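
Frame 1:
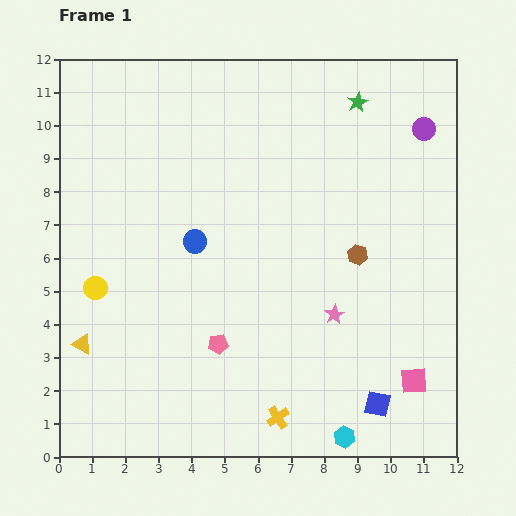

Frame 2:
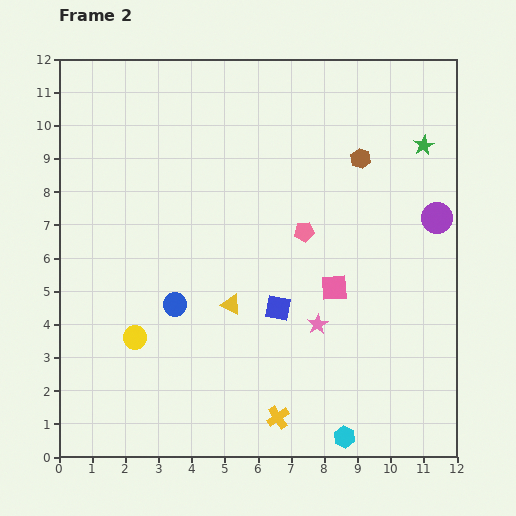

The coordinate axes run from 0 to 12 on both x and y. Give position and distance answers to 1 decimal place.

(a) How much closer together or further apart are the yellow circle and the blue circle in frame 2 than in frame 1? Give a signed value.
-1.7

Distance in frame 1: 3.3. Distance in frame 2: 1.6.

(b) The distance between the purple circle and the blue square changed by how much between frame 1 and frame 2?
-2.9

Distance in frame 1: 8.4. Distance in frame 2: 5.5.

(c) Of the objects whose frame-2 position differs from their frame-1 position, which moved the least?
the pink star

(moved 0.6)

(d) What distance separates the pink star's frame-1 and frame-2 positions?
0.6

The pink star moved from (8.3, 4.3) to (7.8, 4.0), a distance of √(0.5² + 0.3²) ≈ 0.6.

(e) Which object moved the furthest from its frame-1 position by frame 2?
the yellow triangle

(moved 4.7; next 4.3)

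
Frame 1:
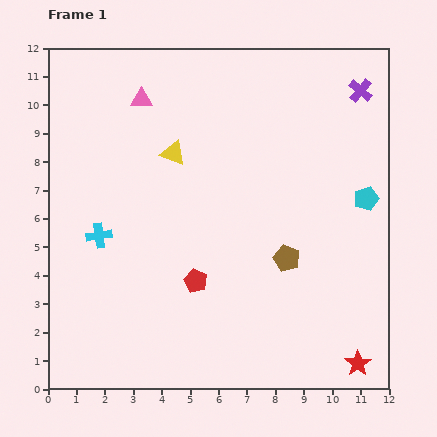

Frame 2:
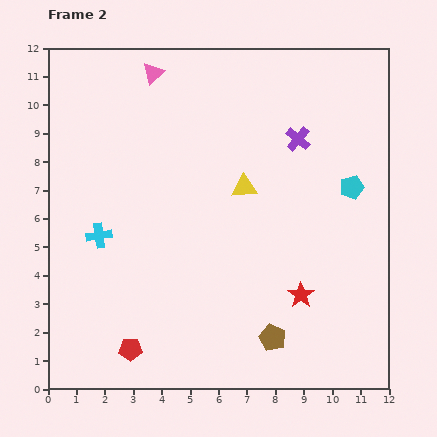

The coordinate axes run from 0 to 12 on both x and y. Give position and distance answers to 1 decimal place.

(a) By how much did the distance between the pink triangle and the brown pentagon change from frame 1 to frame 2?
+2.6

Distance in frame 1: 7.6. Distance in frame 2: 10.2.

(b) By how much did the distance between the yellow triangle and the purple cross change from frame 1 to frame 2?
-4.5

Distance in frame 1: 7.0. Distance in frame 2: 2.5.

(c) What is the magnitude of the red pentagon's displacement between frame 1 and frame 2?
3.3

The red pentagon moved from (5.2, 3.8) to (2.9, 1.4), a distance of √(2.3² + 2.4²) ≈ 3.3.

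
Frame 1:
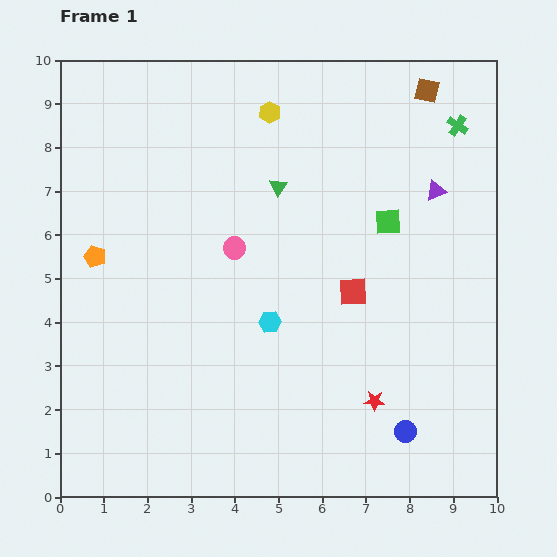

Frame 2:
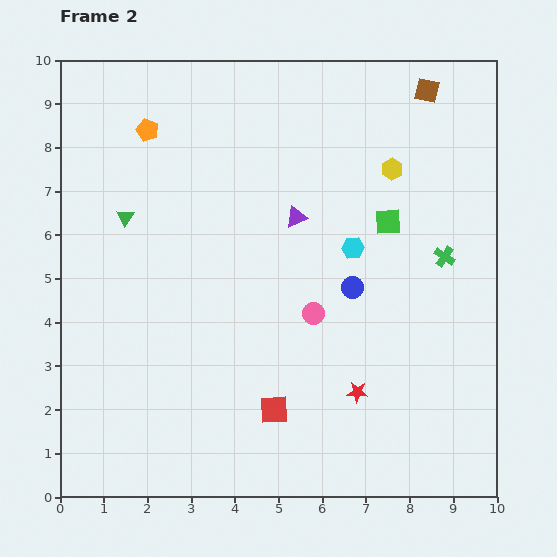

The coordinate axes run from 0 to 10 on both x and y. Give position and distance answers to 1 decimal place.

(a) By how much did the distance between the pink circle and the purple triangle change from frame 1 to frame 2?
-2.6

Distance in frame 1: 4.8. Distance in frame 2: 2.2.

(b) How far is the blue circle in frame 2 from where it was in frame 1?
3.5

The blue circle moved from (7.9, 1.5) to (6.7, 4.8), a distance of √(1.2² + 3.3²) ≈ 3.5.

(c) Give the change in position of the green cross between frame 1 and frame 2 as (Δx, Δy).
(-0.3, -3.0)

The green cross was at (9.1, 8.5) in frame 1 and (8.8, 5.5) in frame 2.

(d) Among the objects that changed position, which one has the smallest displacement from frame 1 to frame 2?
the red star

(moved 0.4)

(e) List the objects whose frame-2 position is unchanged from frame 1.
the green square, the brown square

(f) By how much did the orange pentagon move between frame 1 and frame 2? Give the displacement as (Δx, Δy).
(1.2, 2.9)

The orange pentagon was at (0.8, 5.5) in frame 1 and (2.0, 8.4) in frame 2.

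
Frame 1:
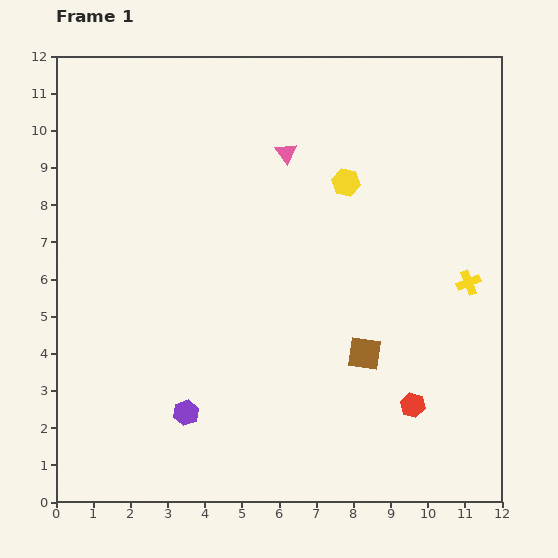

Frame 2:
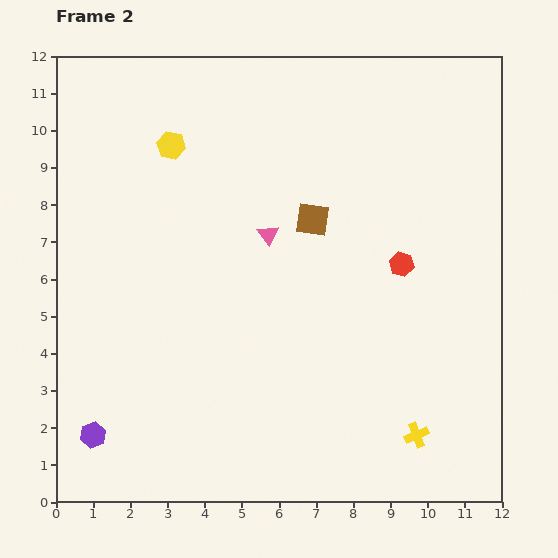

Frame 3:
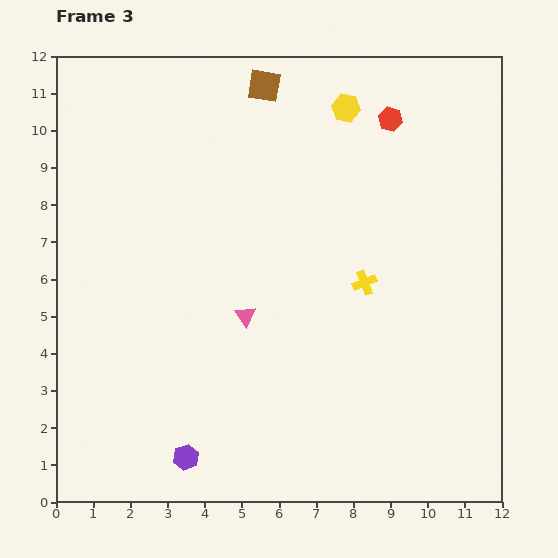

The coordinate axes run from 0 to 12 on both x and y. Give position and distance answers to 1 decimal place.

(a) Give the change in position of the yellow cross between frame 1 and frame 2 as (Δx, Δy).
(-1.4, -4.1)

The yellow cross was at (11.1, 5.9) in frame 1 and (9.7, 1.8) in frame 2.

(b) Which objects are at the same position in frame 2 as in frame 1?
none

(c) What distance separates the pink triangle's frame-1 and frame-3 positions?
4.5

The pink triangle moved from (6.2, 9.4) to (5.1, 5.0), a distance of √(1.1² + 4.4²) ≈ 4.5.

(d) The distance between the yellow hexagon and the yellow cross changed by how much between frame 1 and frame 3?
+0.4

Distance in frame 1: 4.3. Distance in frame 3: 4.7.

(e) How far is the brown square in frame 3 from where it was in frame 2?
3.8

The brown square moved from (6.9, 7.6) to (5.6, 11.2), a distance of √(1.3² + 3.6²) ≈ 3.8.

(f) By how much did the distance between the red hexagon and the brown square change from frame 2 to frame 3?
+0.8

Distance in frame 2: 2.7. Distance in frame 3: 3.5.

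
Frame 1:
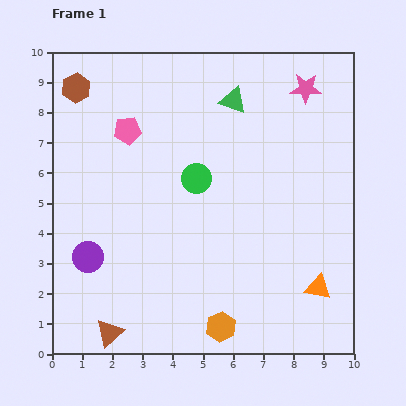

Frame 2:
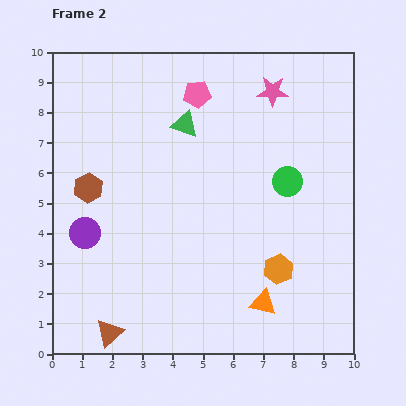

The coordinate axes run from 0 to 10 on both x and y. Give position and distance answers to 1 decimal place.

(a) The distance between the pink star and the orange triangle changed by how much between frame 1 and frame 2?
+0.4

Distance in frame 1: 6.6. Distance in frame 2: 7.0.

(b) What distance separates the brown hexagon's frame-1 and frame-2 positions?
3.3

The brown hexagon moved from (0.8, 8.8) to (1.2, 5.5), a distance of √(0.4² + 3.3²) ≈ 3.3.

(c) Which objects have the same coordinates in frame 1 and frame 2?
the brown triangle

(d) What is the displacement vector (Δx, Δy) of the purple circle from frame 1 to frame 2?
(-0.1, 0.8)

The purple circle was at (1.2, 3.2) in frame 1 and (1.1, 4.0) in frame 2.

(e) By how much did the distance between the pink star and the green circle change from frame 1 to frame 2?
-1.7

Distance in frame 1: 4.7. Distance in frame 2: 3.0.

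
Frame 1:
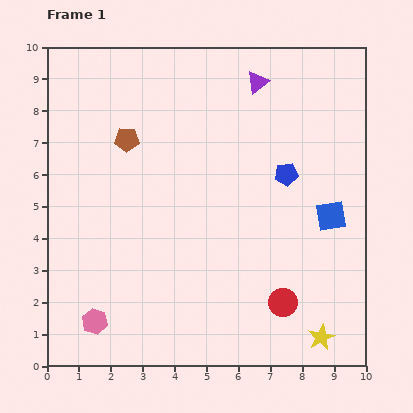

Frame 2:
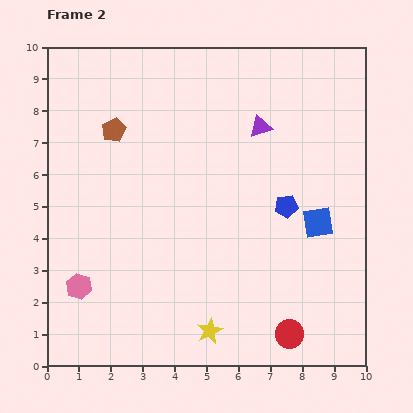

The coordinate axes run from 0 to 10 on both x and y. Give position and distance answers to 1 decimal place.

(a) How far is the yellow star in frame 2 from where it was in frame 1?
3.5

The yellow star moved from (8.6, 0.9) to (5.1, 1.1), a distance of √(3.5² + 0.2²) ≈ 3.5.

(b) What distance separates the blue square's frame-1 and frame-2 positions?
0.4

The blue square moved from (8.9, 4.7) to (8.5, 4.5), a distance of √(0.4² + 0.2²) ≈ 0.4.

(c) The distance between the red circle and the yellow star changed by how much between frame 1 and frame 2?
+0.9

Distance in frame 1: 1.6. Distance in frame 2: 2.5.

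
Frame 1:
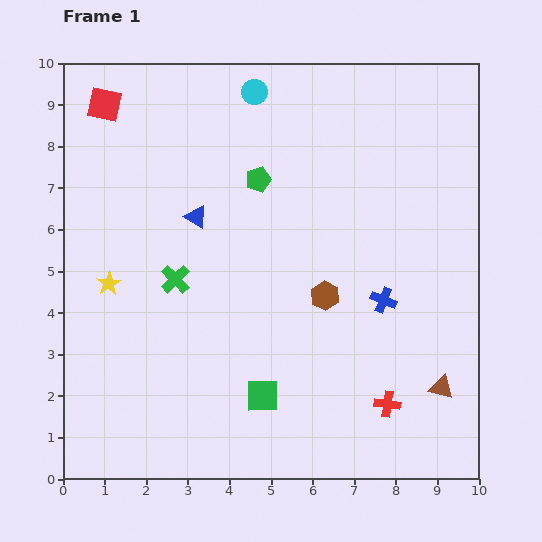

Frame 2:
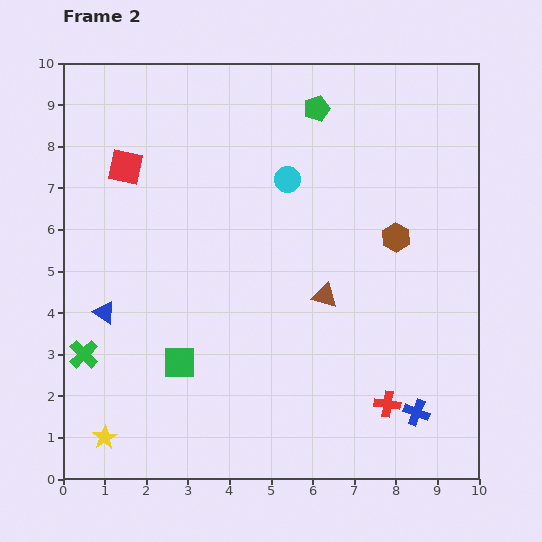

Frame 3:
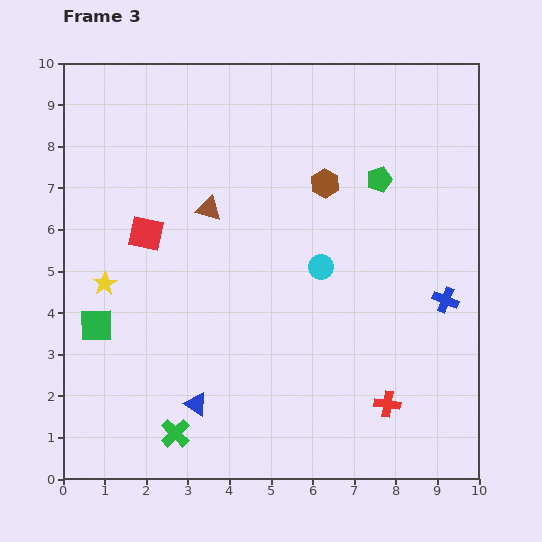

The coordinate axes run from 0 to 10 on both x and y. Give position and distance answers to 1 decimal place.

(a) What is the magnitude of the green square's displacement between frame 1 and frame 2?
2.2

The green square moved from (4.8, 2.0) to (2.8, 2.8), a distance of √(2.0² + 0.8²) ≈ 2.2.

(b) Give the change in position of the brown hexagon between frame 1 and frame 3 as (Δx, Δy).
(0.0, 2.7)

The brown hexagon was at (6.3, 4.4) in frame 1 and (6.3, 7.1) in frame 3.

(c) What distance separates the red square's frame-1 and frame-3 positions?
3.3

The red square moved from (1.0, 9.0) to (2.0, 5.9), a distance of √(1.0² + 3.1²) ≈ 3.3.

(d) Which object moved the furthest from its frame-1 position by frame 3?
the brown triangle

(moved 7.1; next 4.5)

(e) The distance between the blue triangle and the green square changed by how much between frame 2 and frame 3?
+0.9

Distance in frame 2: 2.2. Distance in frame 3: 3.1.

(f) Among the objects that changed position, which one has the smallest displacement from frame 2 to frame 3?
the red square

(moved 1.7)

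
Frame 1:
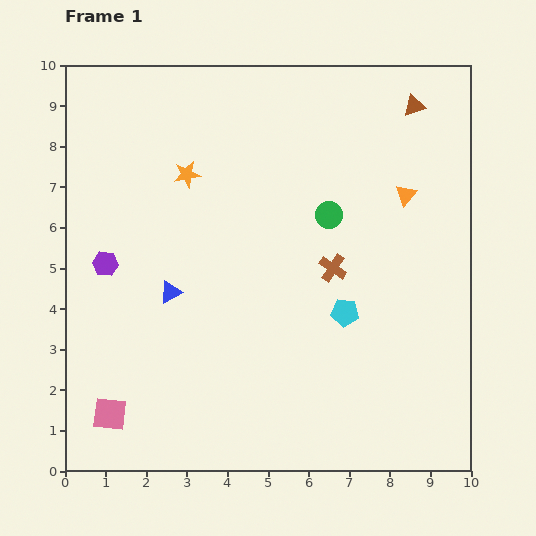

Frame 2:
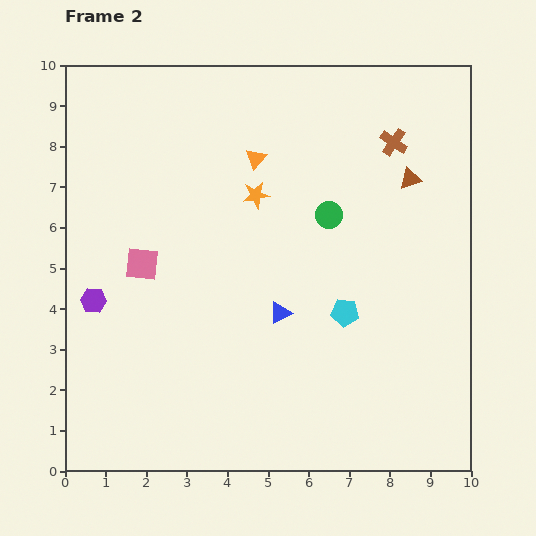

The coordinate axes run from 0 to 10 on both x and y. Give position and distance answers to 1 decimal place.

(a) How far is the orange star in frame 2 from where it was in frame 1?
1.8

The orange star moved from (3.0, 7.3) to (4.7, 6.8), a distance of √(1.7² + 0.5²) ≈ 1.8.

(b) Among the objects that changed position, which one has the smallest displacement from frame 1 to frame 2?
the purple hexagon

(moved 0.9)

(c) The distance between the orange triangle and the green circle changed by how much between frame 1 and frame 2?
+0.3

Distance in frame 1: 2.0. Distance in frame 2: 2.3.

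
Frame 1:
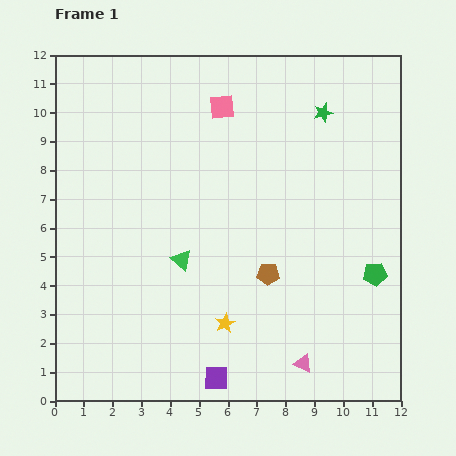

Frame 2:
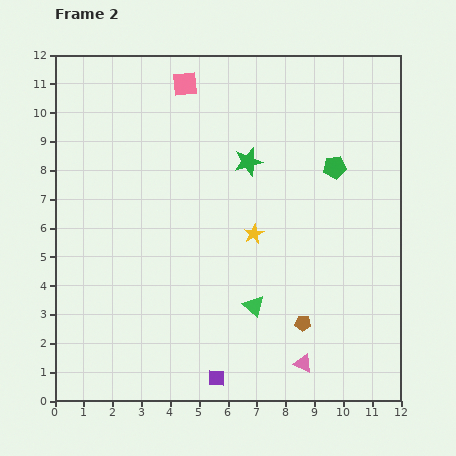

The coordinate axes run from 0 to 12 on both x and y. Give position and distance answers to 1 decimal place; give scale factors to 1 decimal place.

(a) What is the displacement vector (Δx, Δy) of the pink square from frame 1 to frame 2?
(-1.3, 0.8)

The pink square was at (5.8, 10.2) in frame 1 and (4.5, 11.0) in frame 2.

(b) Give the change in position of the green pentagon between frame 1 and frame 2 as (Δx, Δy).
(-1.4, 3.7)

The green pentagon was at (11.1, 4.4) in frame 1 and (9.7, 8.1) in frame 2.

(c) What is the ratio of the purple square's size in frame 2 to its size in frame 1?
0.7×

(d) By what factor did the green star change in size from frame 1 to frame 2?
1.5×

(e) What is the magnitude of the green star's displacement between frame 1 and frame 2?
3.1

The green star moved from (9.3, 10.0) to (6.7, 8.3), a distance of √(2.6² + 1.7²) ≈ 3.1.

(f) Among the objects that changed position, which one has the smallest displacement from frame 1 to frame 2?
the pink square

(moved 1.5)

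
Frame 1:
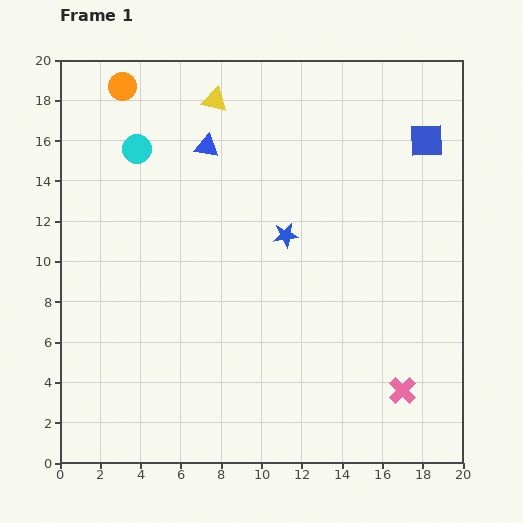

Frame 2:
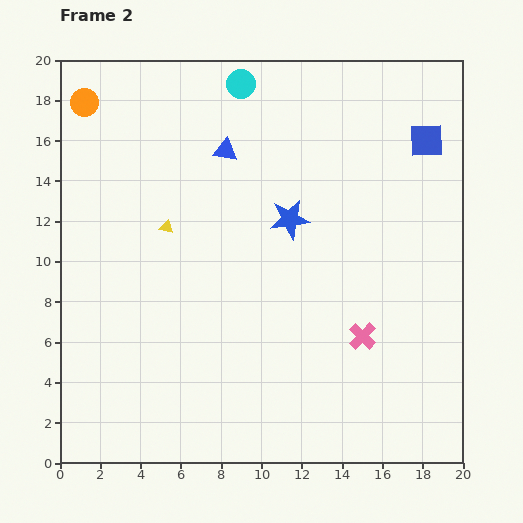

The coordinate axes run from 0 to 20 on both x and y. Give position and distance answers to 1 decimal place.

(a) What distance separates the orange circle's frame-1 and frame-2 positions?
2.1

The orange circle moved from (3.1, 18.7) to (1.2, 17.9), a distance of √(1.9² + 0.8²) ≈ 2.1.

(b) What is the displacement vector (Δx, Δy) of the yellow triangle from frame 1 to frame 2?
(-2.4, -6.3)

The yellow triangle was at (7.7, 18.0) in frame 1 and (5.3, 11.7) in frame 2.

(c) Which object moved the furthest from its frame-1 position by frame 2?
the yellow triangle

(moved 6.7; next 6.1)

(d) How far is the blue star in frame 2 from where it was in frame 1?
0.8

The blue star moved from (11.2, 11.3) to (11.4, 12.1), a distance of √(0.2² + 0.8²) ≈ 0.8.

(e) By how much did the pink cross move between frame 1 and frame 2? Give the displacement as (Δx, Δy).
(-2.0, 2.7)

The pink cross was at (17.0, 3.6) in frame 1 and (15.0, 6.3) in frame 2.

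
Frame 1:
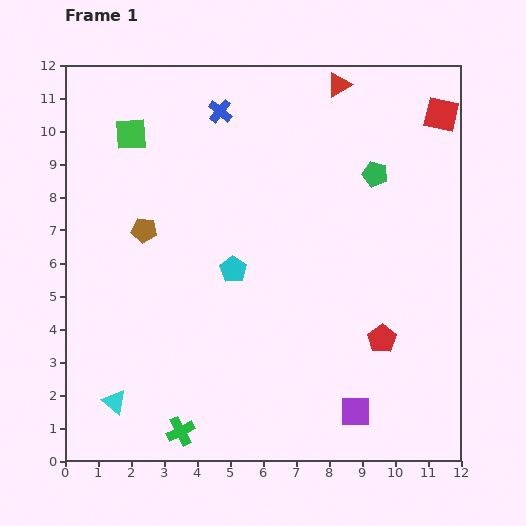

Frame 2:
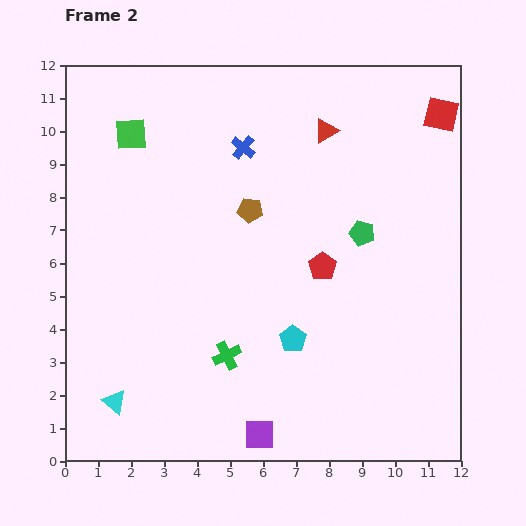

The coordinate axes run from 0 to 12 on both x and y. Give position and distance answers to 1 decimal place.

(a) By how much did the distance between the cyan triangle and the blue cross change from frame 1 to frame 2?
-0.8

Distance in frame 1: 9.4. Distance in frame 2: 8.6.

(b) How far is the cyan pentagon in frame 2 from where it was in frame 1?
2.8

The cyan pentagon moved from (5.1, 5.8) to (6.9, 3.7), a distance of √(1.8² + 2.1²) ≈ 2.8.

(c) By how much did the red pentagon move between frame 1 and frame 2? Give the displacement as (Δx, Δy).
(-1.8, 2.2)

The red pentagon was at (9.6, 3.7) in frame 1 and (7.8, 5.9) in frame 2.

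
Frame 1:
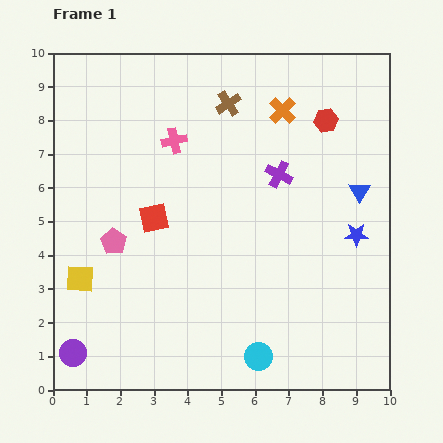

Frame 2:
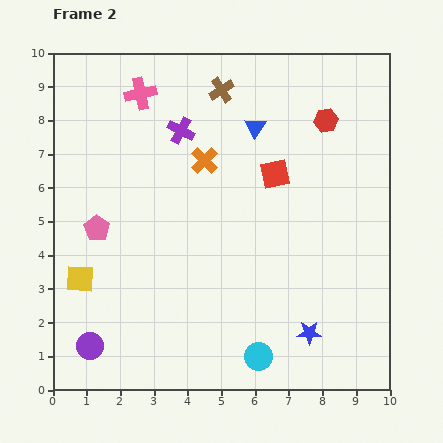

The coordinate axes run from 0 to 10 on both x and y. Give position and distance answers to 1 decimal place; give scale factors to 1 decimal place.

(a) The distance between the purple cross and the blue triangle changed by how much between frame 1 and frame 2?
-0.3

Distance in frame 1: 2.5. Distance in frame 2: 2.2.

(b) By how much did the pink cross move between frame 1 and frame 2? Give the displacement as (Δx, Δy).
(-1.0, 1.4)

The pink cross was at (3.6, 7.4) in frame 1 and (2.6, 8.8) in frame 2.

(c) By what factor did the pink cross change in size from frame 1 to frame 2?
1.3×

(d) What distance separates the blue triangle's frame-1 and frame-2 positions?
3.6

The blue triangle moved from (9.1, 5.9) to (6.0, 7.8), a distance of √(3.1² + 1.9²) ≈ 3.6.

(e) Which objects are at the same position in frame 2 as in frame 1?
the cyan circle, the red hexagon, the yellow square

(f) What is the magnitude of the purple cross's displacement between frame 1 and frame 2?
3.2

The purple cross moved from (6.7, 6.4) to (3.8, 7.7), a distance of √(2.9² + 1.3²) ≈ 3.2.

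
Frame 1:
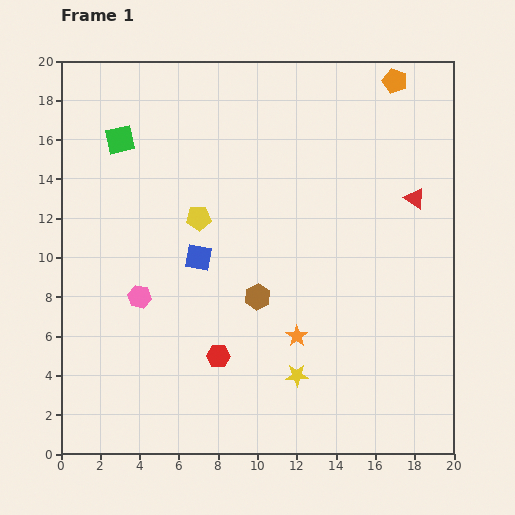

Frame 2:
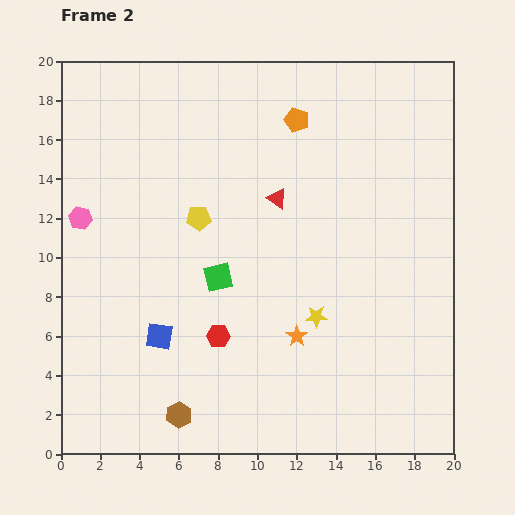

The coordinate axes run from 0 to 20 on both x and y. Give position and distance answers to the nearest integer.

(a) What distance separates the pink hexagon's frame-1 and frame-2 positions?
5

The pink hexagon moved from (4, 8) to (1, 12), a distance of √(3² + 4²) ≈ 5.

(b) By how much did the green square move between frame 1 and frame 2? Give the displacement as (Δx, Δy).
(5, -7)

The green square was at (3, 16) in frame 1 and (8, 9) in frame 2.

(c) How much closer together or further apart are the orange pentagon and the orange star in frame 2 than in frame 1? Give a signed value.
-3

Distance in frame 1: 14. Distance in frame 2: 11.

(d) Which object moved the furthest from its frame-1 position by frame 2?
the green square

(moved 9; next 7)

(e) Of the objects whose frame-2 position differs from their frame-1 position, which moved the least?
the red hexagon

(moved 1)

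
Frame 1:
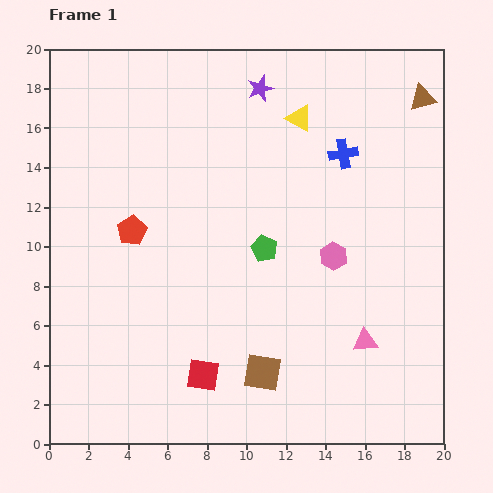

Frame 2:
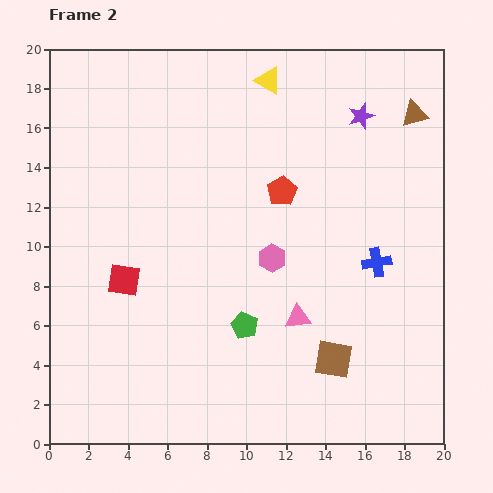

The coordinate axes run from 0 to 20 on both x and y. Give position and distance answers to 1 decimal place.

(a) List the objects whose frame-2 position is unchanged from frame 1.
none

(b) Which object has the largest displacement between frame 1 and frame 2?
the red pentagon

(moved 7.9; next 6.2)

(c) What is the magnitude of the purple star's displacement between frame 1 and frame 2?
5.3

The purple star moved from (10.7, 18.0) to (15.8, 16.6), a distance of √(5.1² + 1.4²) ≈ 5.3.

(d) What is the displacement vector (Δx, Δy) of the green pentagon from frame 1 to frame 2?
(-1.0, -3.9)

The green pentagon was at (10.9, 9.9) in frame 1 and (9.9, 6.0) in frame 2.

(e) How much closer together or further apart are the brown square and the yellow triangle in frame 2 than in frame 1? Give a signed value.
+1.5

Distance in frame 1: 13.0. Distance in frame 2: 14.5.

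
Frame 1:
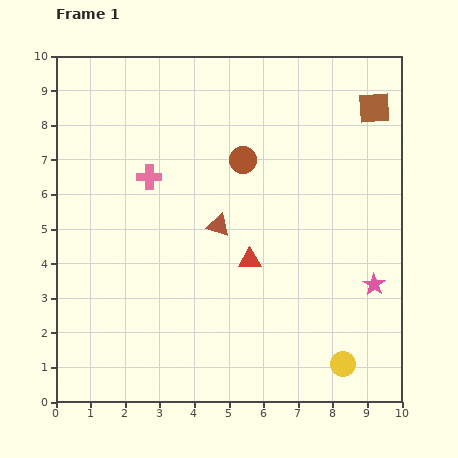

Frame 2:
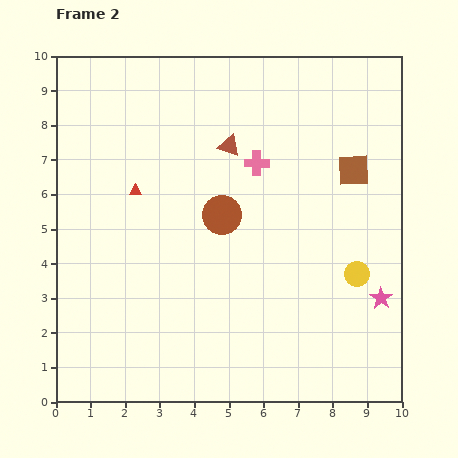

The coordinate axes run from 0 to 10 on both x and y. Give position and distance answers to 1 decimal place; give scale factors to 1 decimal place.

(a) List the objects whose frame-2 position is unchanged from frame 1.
none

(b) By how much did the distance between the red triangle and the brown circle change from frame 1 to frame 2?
-0.3

Distance in frame 1: 2.9. Distance in frame 2: 2.6.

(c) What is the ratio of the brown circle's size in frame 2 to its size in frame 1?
1.4×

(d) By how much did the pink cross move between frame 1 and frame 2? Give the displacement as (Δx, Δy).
(3.1, 0.4)

The pink cross was at (2.7, 6.5) in frame 1 and (5.8, 6.9) in frame 2.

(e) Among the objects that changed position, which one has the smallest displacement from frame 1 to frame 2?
the pink star

(moved 0.4)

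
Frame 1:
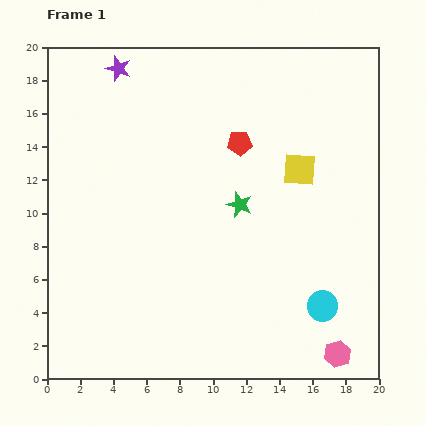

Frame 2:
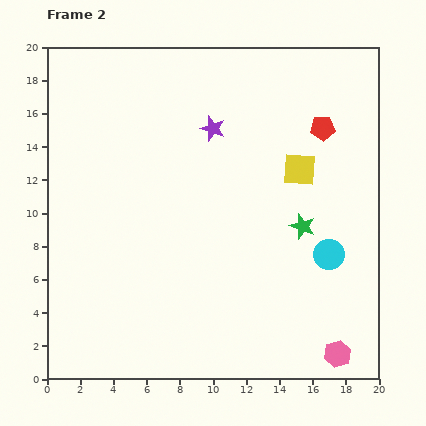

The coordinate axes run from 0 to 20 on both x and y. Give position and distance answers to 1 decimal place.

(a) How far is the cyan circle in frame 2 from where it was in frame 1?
3.1

The cyan circle moved from (16.6, 4.4) to (17.0, 7.5), a distance of √(0.4² + 3.1²) ≈ 3.1.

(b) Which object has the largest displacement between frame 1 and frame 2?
the purple star

(moved 6.7; next 5.1)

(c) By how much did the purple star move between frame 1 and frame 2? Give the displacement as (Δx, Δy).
(5.7, -3.6)

The purple star was at (4.3, 18.7) in frame 1 and (10.0, 15.1) in frame 2.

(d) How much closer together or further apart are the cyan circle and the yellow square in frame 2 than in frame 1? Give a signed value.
-2.9

Distance in frame 1: 8.3. Distance in frame 2: 5.4.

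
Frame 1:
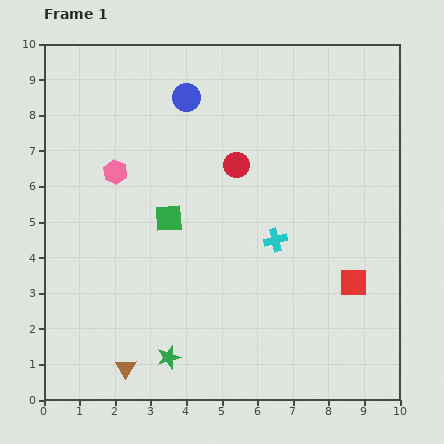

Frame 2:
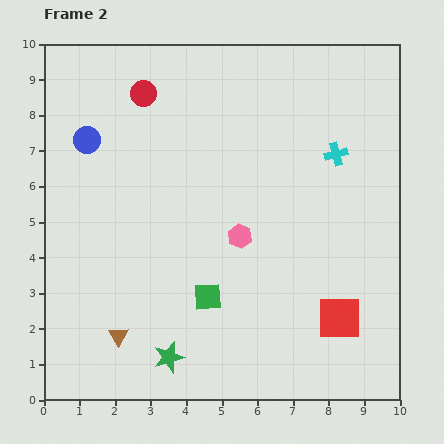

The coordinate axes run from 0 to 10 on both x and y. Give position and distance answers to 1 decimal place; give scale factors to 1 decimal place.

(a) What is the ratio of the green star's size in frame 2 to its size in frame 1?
1.3×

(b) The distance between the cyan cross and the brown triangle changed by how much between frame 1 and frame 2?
+2.5

Distance in frame 1: 5.5. Distance in frame 2: 8.0.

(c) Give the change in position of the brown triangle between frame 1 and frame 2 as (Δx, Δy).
(-0.2, 0.9)

The brown triangle was at (2.3, 0.9) in frame 1 and (2.1, 1.8) in frame 2.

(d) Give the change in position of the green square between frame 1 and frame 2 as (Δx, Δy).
(1.1, -2.2)

The green square was at (3.5, 5.1) in frame 1 and (4.6, 2.9) in frame 2.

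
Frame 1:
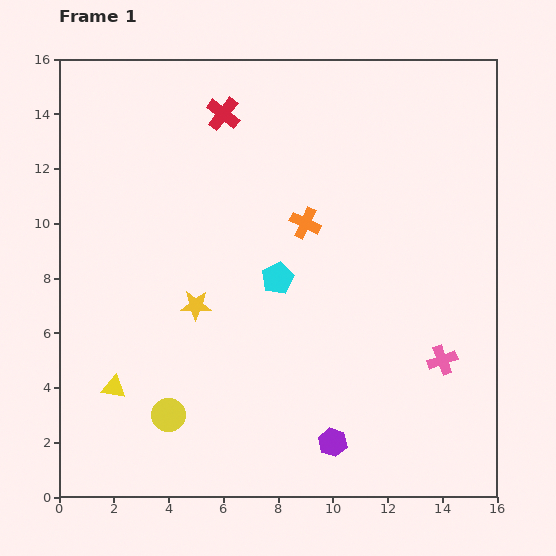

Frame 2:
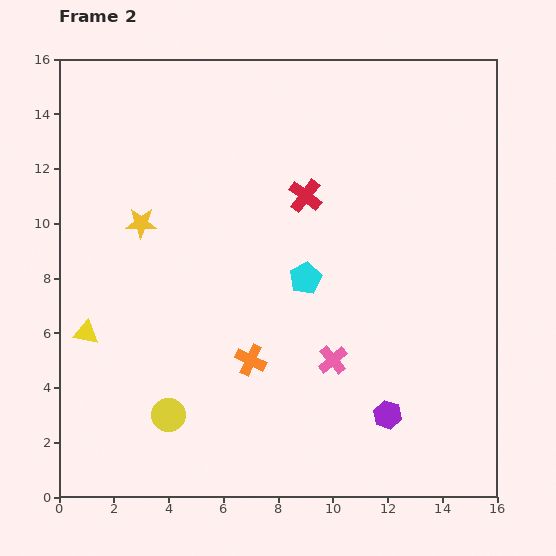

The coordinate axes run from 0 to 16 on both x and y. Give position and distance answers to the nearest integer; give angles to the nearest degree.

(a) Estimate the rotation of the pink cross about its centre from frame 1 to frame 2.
20° counter-clockwise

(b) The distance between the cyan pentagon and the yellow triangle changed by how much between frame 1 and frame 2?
+1

Distance in frame 1: 7. Distance in frame 2: 8.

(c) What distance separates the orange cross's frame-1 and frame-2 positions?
5

The orange cross moved from (9, 10) to (7, 5), a distance of √(2² + 5²) ≈ 5.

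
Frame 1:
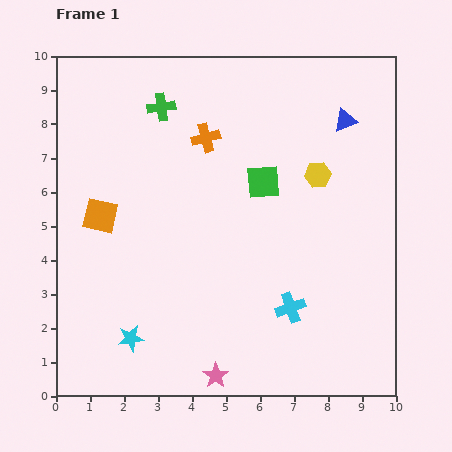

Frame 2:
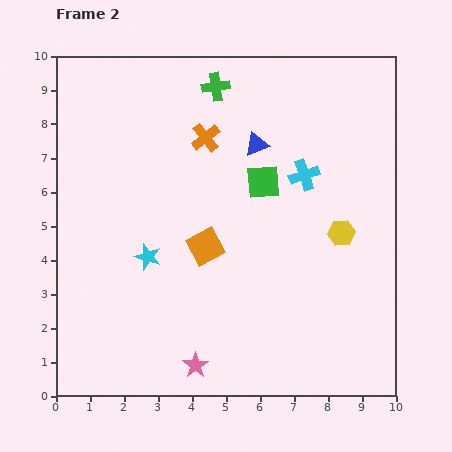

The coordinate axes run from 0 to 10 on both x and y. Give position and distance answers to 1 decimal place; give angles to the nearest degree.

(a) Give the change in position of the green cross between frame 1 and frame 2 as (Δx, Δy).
(1.6, 0.6)

The green cross was at (3.1, 8.5) in frame 1 and (4.7, 9.1) in frame 2.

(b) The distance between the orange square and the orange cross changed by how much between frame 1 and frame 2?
-0.7

Distance in frame 1: 3.9. Distance in frame 2: 3.2.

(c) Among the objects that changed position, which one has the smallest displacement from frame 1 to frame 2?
the pink star

(moved 0.7)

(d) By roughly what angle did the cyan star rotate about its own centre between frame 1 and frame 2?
27° clockwise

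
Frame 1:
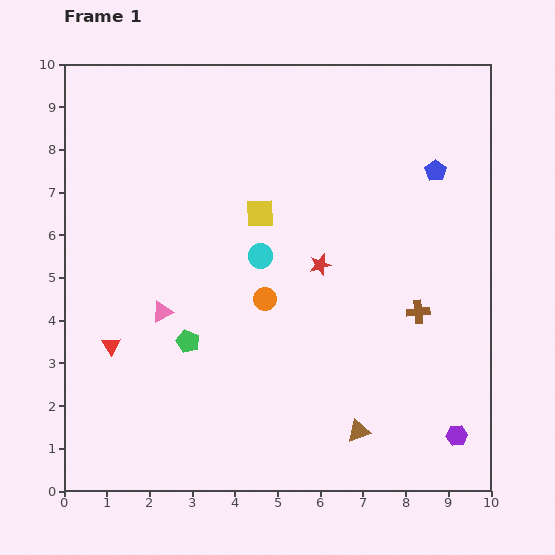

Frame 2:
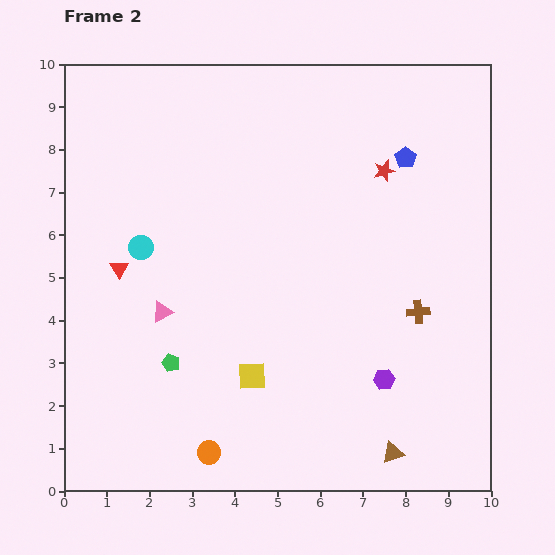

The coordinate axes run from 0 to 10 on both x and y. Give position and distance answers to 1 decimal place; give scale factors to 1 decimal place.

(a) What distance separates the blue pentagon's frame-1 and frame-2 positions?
0.8

The blue pentagon moved from (8.7, 7.5) to (8.0, 7.8), a distance of √(0.7² + 0.3²) ≈ 0.8.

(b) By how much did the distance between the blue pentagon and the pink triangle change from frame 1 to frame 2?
-0.5

Distance in frame 1: 7.2. Distance in frame 2: 6.7.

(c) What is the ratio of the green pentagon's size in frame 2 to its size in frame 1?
0.8×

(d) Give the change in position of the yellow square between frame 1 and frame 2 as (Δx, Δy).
(-0.2, -3.8)

The yellow square was at (4.6, 6.5) in frame 1 and (4.4, 2.7) in frame 2.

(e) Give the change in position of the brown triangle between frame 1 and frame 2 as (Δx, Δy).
(0.8, -0.5)

The brown triangle was at (6.9, 1.4) in frame 1 and (7.7, 0.9) in frame 2.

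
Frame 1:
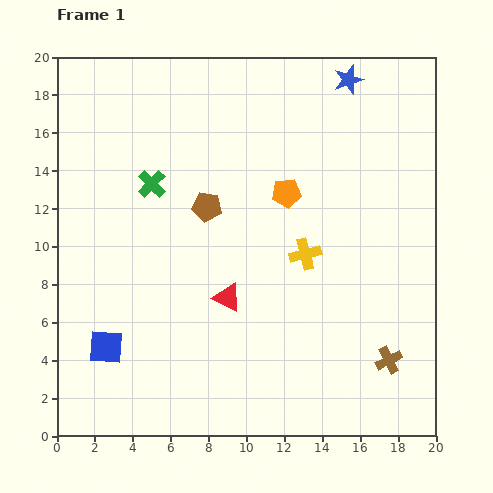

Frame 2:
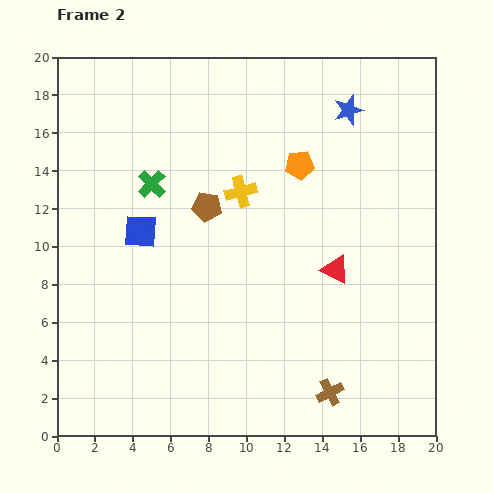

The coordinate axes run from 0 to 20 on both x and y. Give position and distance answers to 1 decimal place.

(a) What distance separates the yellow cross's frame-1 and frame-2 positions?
4.7

The yellow cross moved from (13.1, 9.6) to (9.7, 12.9), a distance of √(3.4² + 3.3²) ≈ 4.7.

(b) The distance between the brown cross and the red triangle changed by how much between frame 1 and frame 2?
-2.6

Distance in frame 1: 9.1. Distance in frame 2: 6.5.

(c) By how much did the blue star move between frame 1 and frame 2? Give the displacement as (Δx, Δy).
(0.0, -1.6)

The blue star was at (15.4, 18.8) in frame 1 and (15.4, 17.2) in frame 2.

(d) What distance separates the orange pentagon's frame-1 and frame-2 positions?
1.7

The orange pentagon moved from (12.1, 12.8) to (12.8, 14.3), a distance of √(0.7² + 1.5²) ≈ 1.7.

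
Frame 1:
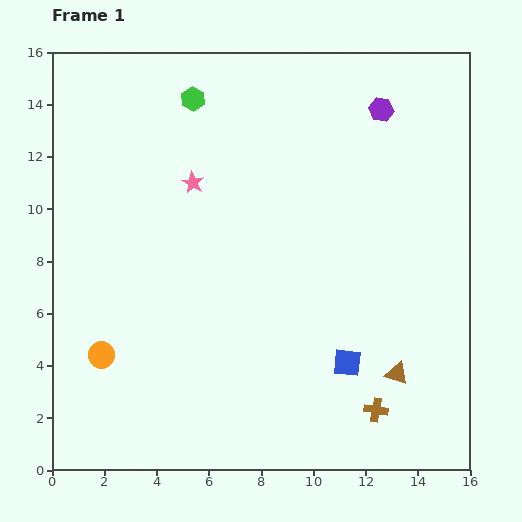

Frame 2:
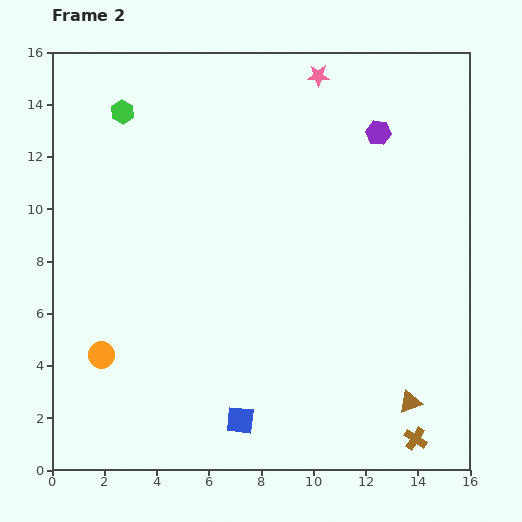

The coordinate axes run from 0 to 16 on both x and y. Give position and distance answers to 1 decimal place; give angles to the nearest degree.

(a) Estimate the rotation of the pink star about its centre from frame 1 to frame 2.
30° counter-clockwise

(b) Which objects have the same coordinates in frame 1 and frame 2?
the orange circle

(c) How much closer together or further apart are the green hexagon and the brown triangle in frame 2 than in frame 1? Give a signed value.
+2.5

Distance in frame 1: 13.1. Distance in frame 2: 15.6.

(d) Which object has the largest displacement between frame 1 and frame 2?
the pink star

(moved 6.3; next 4.7)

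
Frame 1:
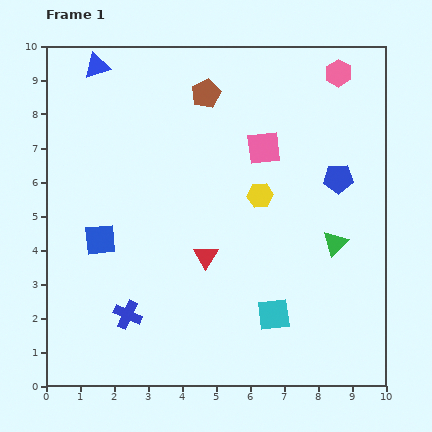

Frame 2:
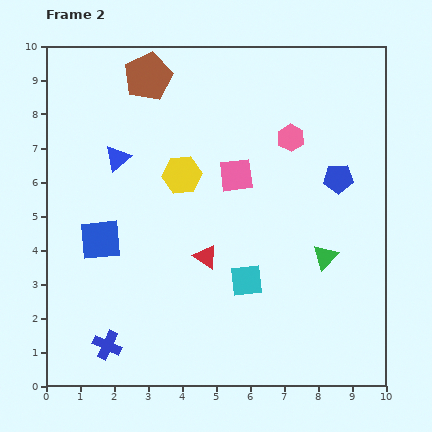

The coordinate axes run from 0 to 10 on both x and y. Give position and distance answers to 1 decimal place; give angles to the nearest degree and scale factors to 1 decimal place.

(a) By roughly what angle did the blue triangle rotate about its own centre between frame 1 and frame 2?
24° counter-clockwise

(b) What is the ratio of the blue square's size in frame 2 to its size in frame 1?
1.3×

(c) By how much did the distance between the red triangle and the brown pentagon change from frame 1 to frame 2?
+0.8

Distance in frame 1: 4.8. Distance in frame 2: 5.6.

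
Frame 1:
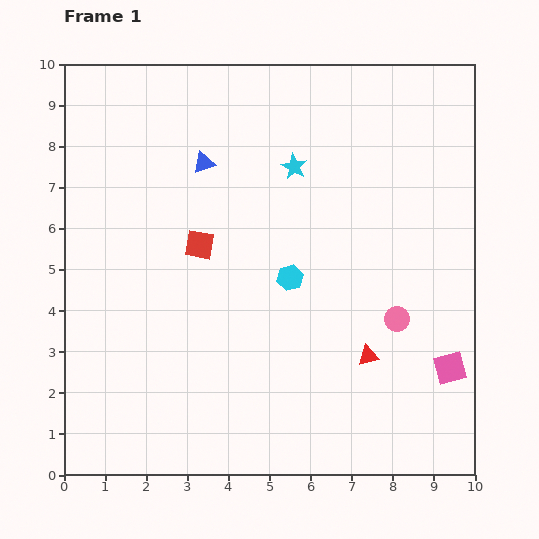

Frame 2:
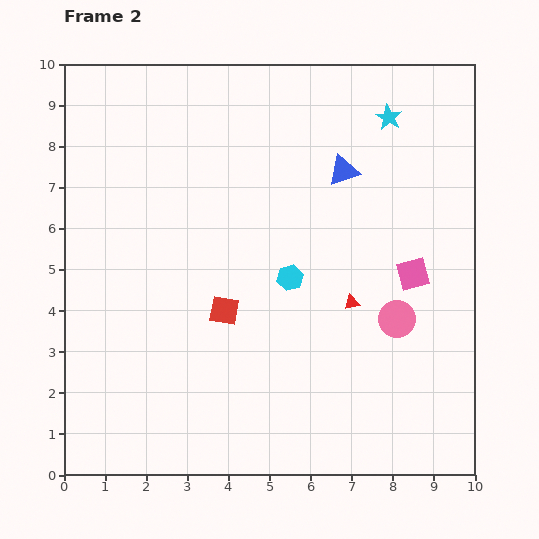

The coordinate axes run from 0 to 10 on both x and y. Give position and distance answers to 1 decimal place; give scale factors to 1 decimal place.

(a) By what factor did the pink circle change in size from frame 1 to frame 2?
1.4×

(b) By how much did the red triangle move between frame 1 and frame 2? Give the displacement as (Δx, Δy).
(-0.4, 1.3)

The red triangle was at (7.4, 2.9) in frame 1 and (7.0, 4.2) in frame 2.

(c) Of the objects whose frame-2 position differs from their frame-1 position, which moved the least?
the red triangle

(moved 1.4)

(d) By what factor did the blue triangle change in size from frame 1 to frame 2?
1.4×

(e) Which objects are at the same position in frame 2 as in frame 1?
the cyan hexagon, the pink circle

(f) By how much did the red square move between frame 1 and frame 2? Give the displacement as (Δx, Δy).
(0.6, -1.6)

The red square was at (3.3, 5.6) in frame 1 and (3.9, 4.0) in frame 2.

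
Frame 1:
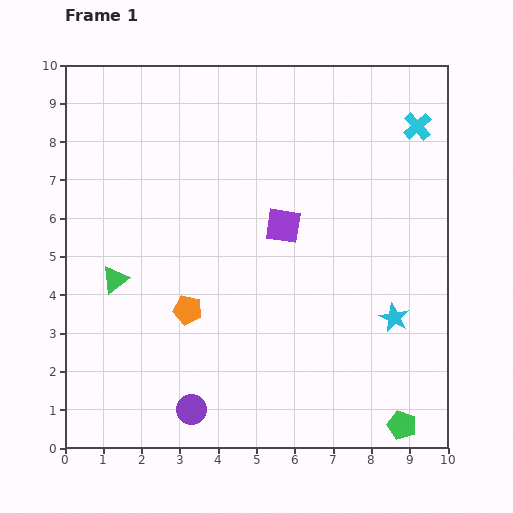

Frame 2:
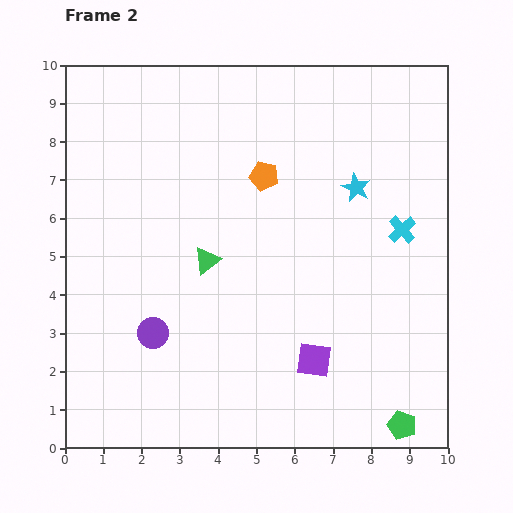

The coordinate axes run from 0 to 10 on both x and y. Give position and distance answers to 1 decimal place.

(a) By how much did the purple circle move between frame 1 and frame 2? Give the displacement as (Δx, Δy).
(-1.0, 2.0)

The purple circle was at (3.3, 1.0) in frame 1 and (2.3, 3.0) in frame 2.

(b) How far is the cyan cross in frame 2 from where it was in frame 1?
2.7

The cyan cross moved from (9.2, 8.4) to (8.8, 5.7), a distance of √(0.4² + 2.7²) ≈ 2.7.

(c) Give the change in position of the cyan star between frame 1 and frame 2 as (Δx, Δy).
(-1.0, 3.4)

The cyan star was at (8.6, 3.4) in frame 1 and (7.6, 6.8) in frame 2.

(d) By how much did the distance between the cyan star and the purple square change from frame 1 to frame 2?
+0.8

Distance in frame 1: 3.8. Distance in frame 2: 4.6.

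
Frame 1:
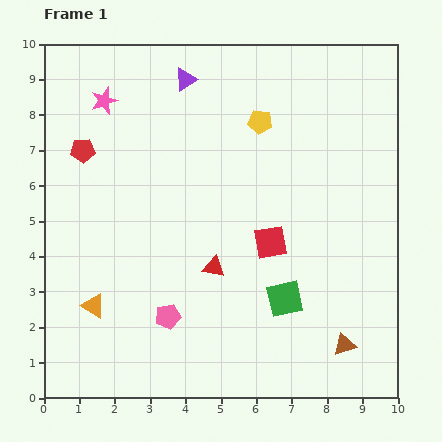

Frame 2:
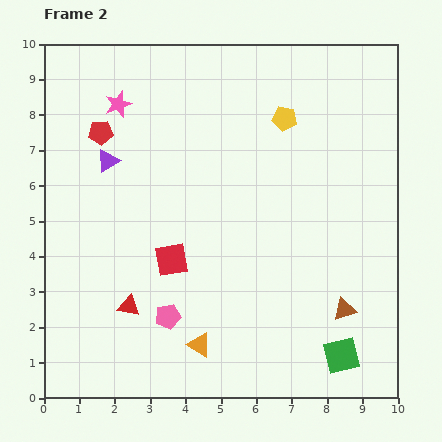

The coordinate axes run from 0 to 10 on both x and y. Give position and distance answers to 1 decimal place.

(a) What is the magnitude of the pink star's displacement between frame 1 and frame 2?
0.4

The pink star moved from (1.7, 8.4) to (2.1, 8.3), a distance of √(0.4² + 0.1²) ≈ 0.4.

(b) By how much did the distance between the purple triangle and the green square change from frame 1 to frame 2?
+1.8

Distance in frame 1: 6.8. Distance in frame 2: 8.6.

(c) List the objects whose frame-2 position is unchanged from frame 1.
the pink pentagon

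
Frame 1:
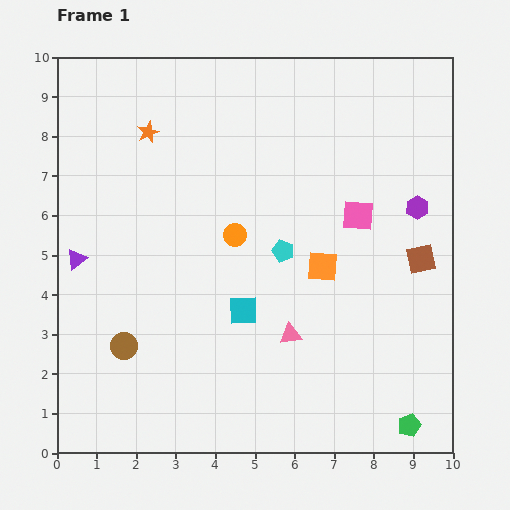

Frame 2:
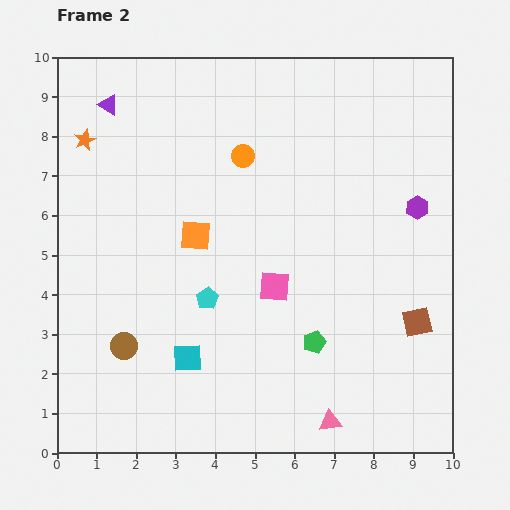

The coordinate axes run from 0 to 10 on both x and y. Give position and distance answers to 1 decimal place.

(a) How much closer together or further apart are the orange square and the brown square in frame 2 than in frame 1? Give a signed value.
+3.5

Distance in frame 1: 2.5. Distance in frame 2: 6.0.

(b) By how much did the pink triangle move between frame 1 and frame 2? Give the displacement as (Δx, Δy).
(1.0, -2.2)

The pink triangle was at (5.9, 3.0) in frame 1 and (6.9, 0.8) in frame 2.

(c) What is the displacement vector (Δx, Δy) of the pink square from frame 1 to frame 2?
(-2.1, -1.8)

The pink square was at (7.6, 6.0) in frame 1 and (5.5, 4.2) in frame 2.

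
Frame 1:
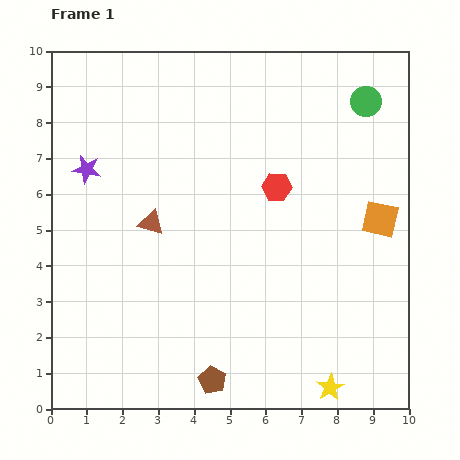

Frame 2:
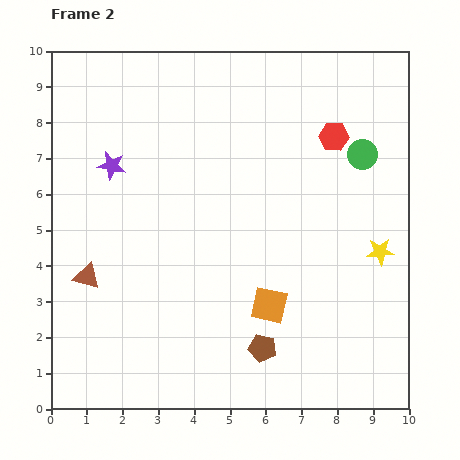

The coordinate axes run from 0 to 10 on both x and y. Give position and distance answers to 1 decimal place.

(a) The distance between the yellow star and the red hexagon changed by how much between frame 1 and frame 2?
-2.3

Distance in frame 1: 5.8. Distance in frame 2: 3.5.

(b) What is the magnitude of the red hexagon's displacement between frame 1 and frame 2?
2.1

The red hexagon moved from (6.3, 6.2) to (7.9, 7.6), a distance of √(1.6² + 1.4²) ≈ 2.1.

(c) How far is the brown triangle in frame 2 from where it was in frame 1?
2.3

The brown triangle moved from (2.8, 5.2) to (1.0, 3.7), a distance of √(1.8² + 1.5²) ≈ 2.3.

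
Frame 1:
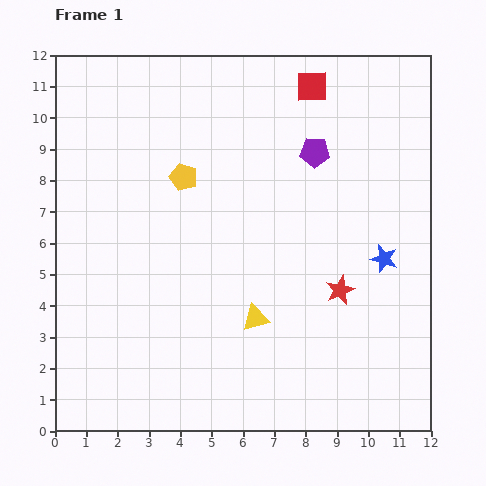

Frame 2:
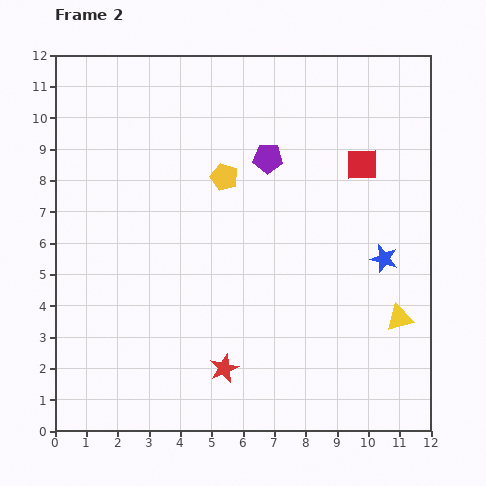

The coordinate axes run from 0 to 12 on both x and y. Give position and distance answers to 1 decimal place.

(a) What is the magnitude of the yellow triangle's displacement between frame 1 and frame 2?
4.6

The yellow triangle moved from (6.4, 3.6) to (11.0, 3.6), a distance of √(4.6² + 0.0²) ≈ 4.6.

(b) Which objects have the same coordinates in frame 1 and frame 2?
the blue star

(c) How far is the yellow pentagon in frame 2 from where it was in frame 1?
1.3

The yellow pentagon moved from (4.1, 8.1) to (5.4, 8.1), a distance of √(1.3² + 0.0²) ≈ 1.3.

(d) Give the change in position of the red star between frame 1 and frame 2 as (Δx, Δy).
(-3.7, -2.5)

The red star was at (9.1, 4.5) in frame 1 and (5.4, 2.0) in frame 2.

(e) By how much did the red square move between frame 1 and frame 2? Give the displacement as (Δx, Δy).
(1.6, -2.5)

The red square was at (8.2, 11.0) in frame 1 and (9.8, 8.5) in frame 2.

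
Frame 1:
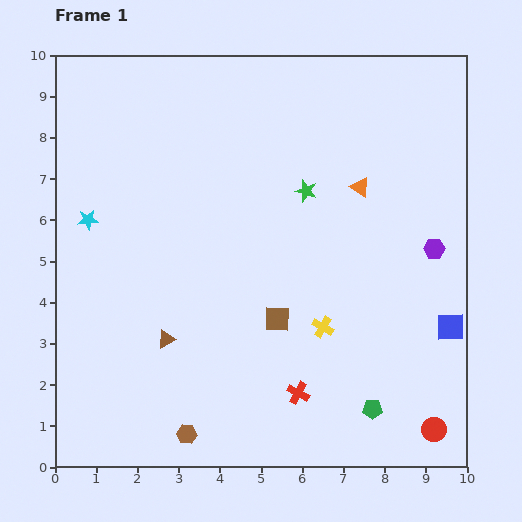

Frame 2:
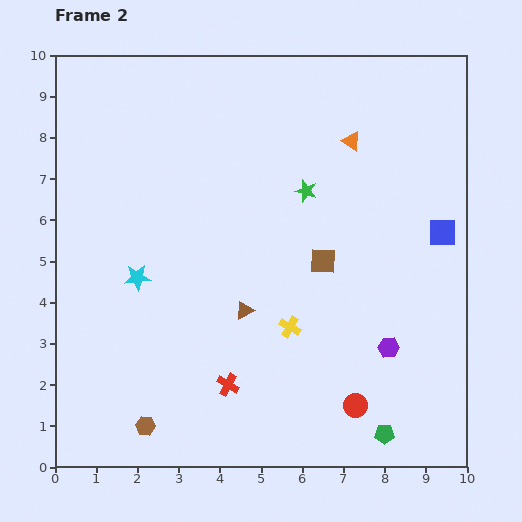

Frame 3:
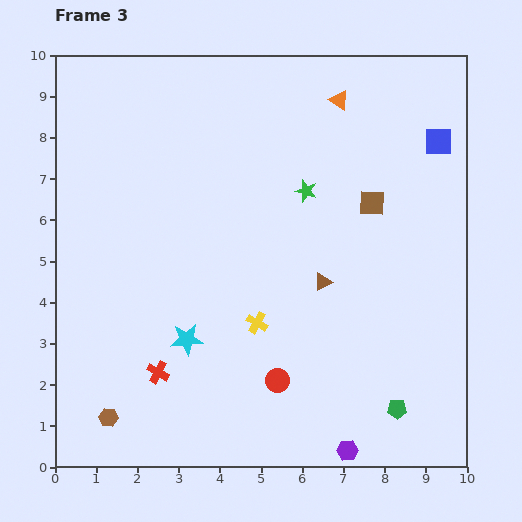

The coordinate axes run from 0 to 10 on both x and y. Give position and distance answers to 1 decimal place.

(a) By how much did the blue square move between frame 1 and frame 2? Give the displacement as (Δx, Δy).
(-0.2, 2.3)

The blue square was at (9.6, 3.4) in frame 1 and (9.4, 5.7) in frame 2.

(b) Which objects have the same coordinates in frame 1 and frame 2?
the green star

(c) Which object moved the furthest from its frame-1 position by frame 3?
the purple hexagon

(moved 5.3; next 4.5)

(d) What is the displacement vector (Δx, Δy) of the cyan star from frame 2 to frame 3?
(1.2, -1.5)

The cyan star was at (2.0, 4.6) in frame 2 and (3.2, 3.1) in frame 3.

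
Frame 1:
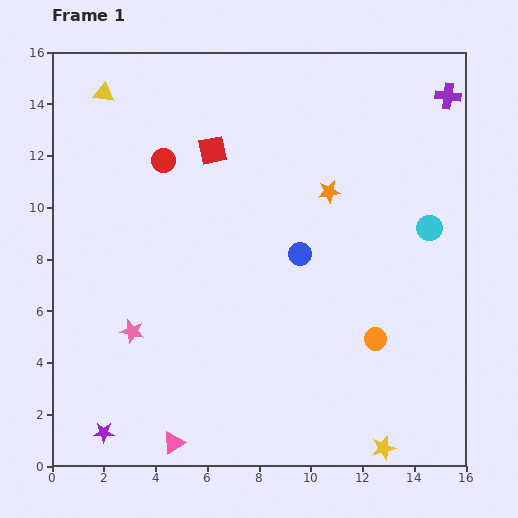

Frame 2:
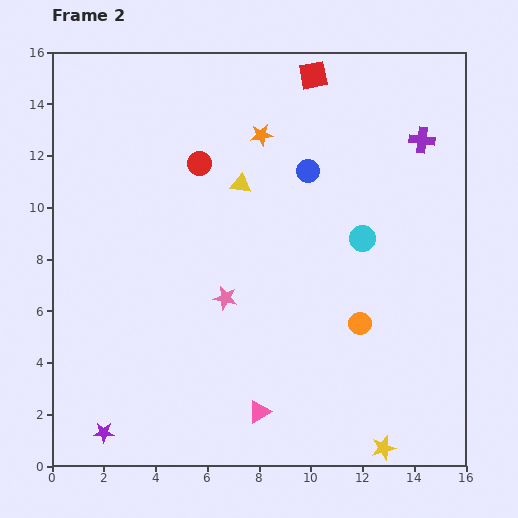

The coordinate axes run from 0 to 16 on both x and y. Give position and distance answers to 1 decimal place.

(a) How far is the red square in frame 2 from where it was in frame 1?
4.9

The red square moved from (6.2, 12.2) to (10.1, 15.1), a distance of √(3.9² + 2.9²) ≈ 4.9.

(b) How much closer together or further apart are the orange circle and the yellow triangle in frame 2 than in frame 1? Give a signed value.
-7.1

Distance in frame 1: 14.2. Distance in frame 2: 7.1.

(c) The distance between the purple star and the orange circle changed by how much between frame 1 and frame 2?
-0.3

Distance in frame 1: 11.1. Distance in frame 2: 10.8.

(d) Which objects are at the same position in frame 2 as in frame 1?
the purple star, the yellow star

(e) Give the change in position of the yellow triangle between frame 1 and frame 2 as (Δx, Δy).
(5.3, -3.5)

The yellow triangle was at (2.0, 14.4) in frame 1 and (7.3, 10.9) in frame 2.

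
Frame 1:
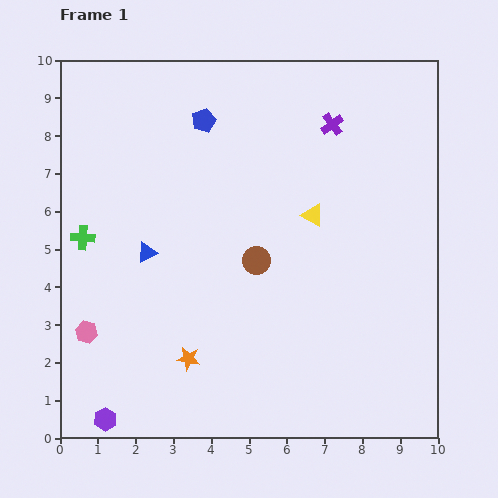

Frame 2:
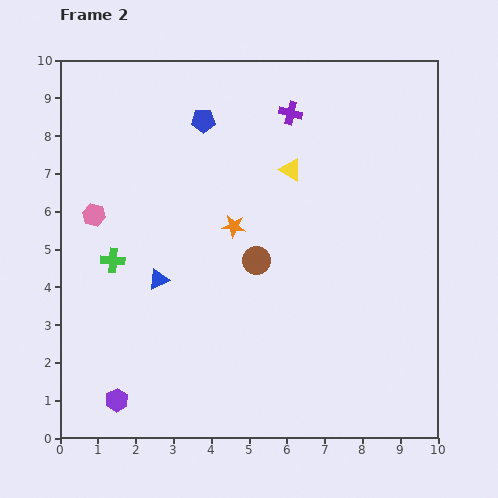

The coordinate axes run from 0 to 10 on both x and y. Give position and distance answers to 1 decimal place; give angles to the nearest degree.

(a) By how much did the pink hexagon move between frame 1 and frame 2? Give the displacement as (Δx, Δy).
(0.2, 3.1)

The pink hexagon was at (0.7, 2.8) in frame 1 and (0.9, 5.9) in frame 2.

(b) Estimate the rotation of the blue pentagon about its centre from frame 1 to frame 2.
21° clockwise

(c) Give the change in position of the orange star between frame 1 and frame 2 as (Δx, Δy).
(1.2, 3.5)

The orange star was at (3.4, 2.1) in frame 1 and (4.6, 5.6) in frame 2.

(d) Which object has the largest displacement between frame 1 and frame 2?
the orange star

(moved 3.7; next 3.1)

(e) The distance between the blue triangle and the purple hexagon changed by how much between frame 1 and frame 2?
-1.1

Distance in frame 1: 4.5. Distance in frame 2: 3.4.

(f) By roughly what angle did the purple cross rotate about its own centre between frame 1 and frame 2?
40° counter-clockwise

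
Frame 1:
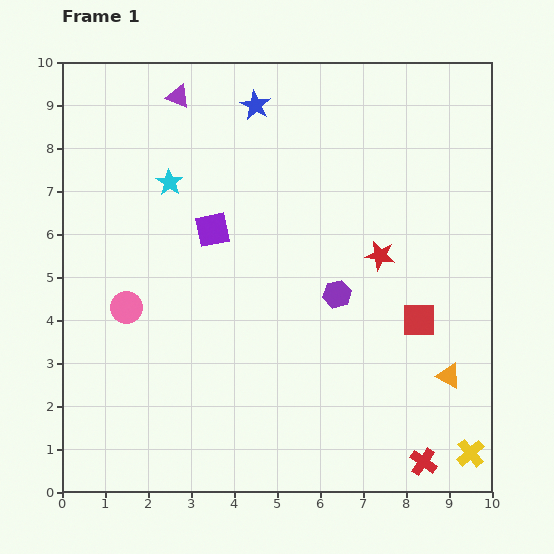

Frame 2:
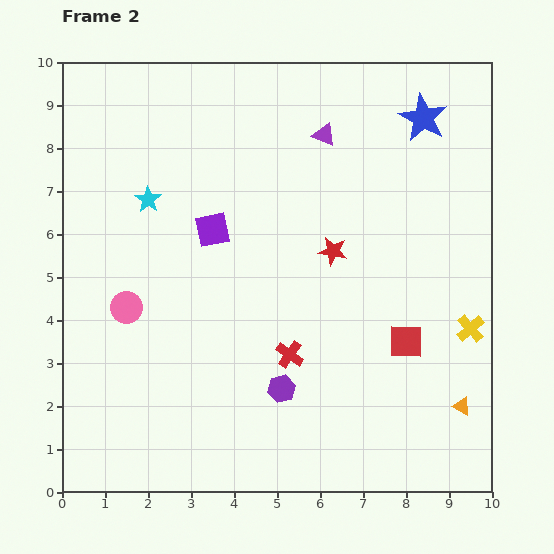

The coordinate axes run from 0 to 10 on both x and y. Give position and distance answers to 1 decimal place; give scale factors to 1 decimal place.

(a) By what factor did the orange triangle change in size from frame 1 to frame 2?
0.7×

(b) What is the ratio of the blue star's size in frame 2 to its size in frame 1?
1.6×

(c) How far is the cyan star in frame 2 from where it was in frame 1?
0.6

The cyan star moved from (2.5, 7.2) to (2.0, 6.8), a distance of √(0.5² + 0.4²) ≈ 0.6.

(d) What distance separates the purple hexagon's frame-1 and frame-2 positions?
2.6

The purple hexagon moved from (6.4, 4.6) to (5.1, 2.4), a distance of √(1.3² + 2.2²) ≈ 2.6.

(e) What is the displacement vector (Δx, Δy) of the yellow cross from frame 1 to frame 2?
(0.0, 2.9)

The yellow cross was at (9.5, 0.9) in frame 1 and (9.5, 3.8) in frame 2.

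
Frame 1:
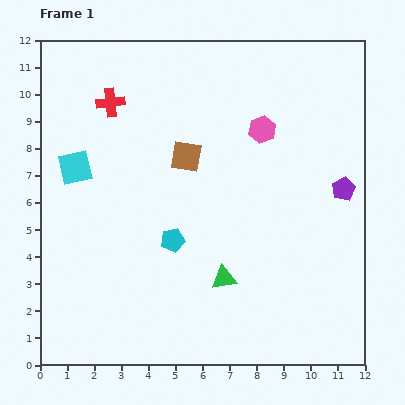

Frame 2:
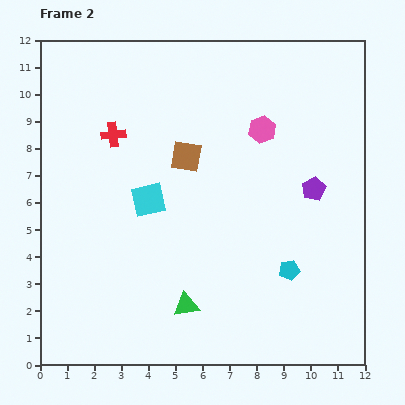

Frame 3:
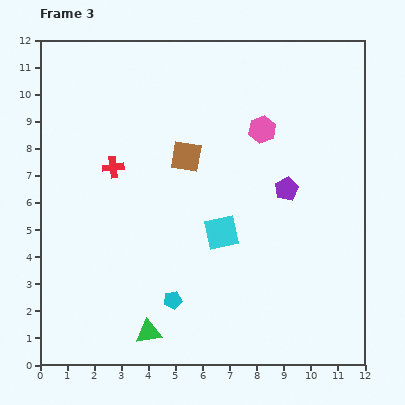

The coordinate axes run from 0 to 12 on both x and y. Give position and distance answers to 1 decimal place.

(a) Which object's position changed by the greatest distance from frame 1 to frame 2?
the cyan pentagon

(moved 4.4; next 3.0)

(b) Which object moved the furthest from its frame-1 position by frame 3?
the cyan square

(moved 5.9; next 3.4)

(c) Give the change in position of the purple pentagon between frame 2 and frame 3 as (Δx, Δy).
(-1.0, 0.0)

The purple pentagon was at (10.1, 6.5) in frame 2 and (9.1, 6.5) in frame 3.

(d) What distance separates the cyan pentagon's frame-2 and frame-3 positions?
4.4

The cyan pentagon moved from (9.2, 3.5) to (4.9, 2.4), a distance of √(4.3² + 1.1²) ≈ 4.4.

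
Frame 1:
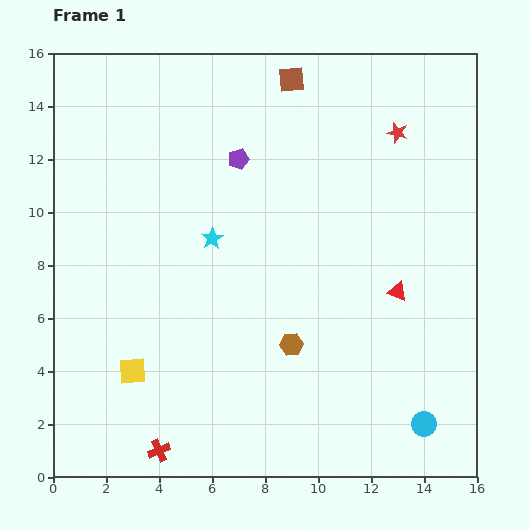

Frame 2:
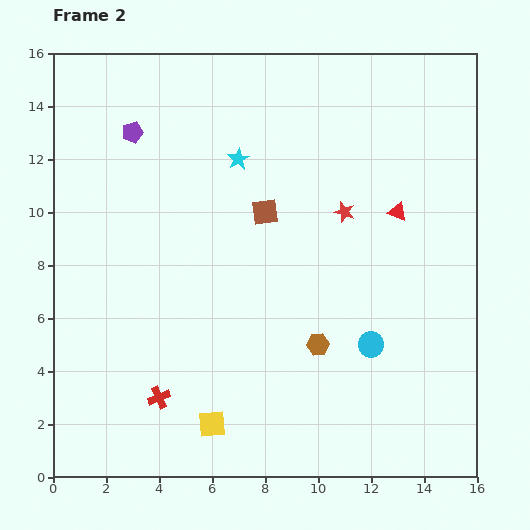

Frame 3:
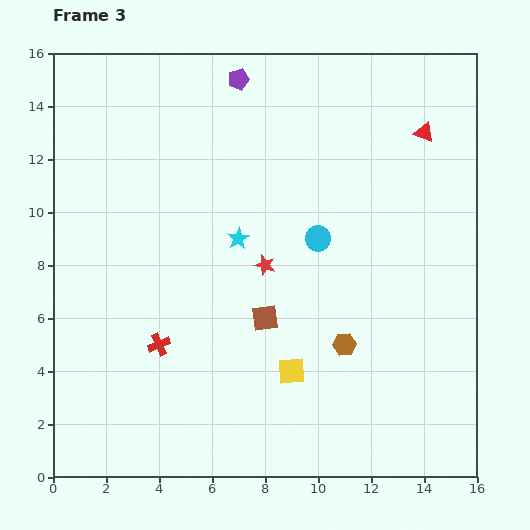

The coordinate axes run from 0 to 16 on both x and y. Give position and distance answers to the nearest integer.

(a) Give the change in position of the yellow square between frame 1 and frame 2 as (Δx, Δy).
(3, -2)

The yellow square was at (3, 4) in frame 1 and (6, 2) in frame 2.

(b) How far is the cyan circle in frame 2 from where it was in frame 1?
4

The cyan circle moved from (14, 2) to (12, 5), a distance of √(2² + 3²) ≈ 4.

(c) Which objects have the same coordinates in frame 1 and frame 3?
none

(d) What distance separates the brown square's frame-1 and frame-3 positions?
9

The brown square moved from (9, 15) to (8, 6), a distance of √(1² + 9²) ≈ 9.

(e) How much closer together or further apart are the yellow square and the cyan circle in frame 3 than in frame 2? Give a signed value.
-2

Distance in frame 2: 7. Distance in frame 3: 5.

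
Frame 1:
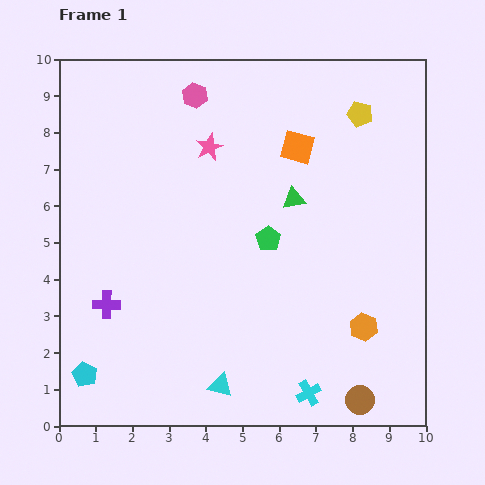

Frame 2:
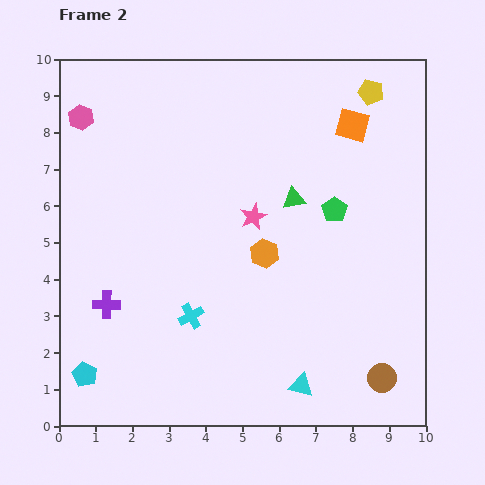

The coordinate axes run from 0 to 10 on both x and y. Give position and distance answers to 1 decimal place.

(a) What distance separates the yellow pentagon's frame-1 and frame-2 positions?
0.7

The yellow pentagon moved from (8.2, 8.5) to (8.5, 9.1), a distance of √(0.3² + 0.6²) ≈ 0.7.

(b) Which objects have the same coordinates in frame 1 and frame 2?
the green triangle, the purple cross, the cyan pentagon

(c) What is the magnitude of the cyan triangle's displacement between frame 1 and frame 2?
2.2

The cyan triangle moved from (4.4, 1.1) to (6.6, 1.1), a distance of √(2.2² + 0.0²) ≈ 2.2.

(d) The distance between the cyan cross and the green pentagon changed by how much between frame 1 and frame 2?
+0.6

Distance in frame 1: 4.3. Distance in frame 2: 4.9.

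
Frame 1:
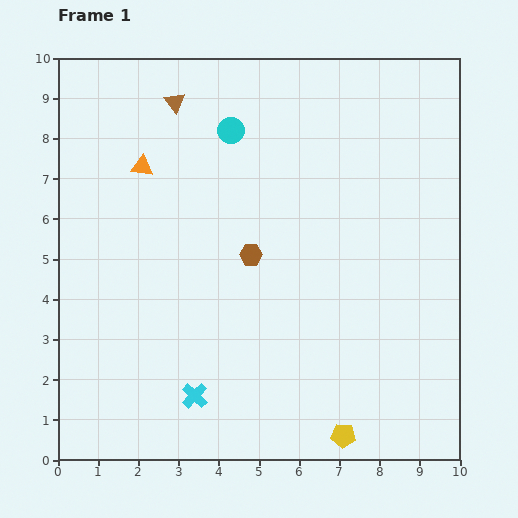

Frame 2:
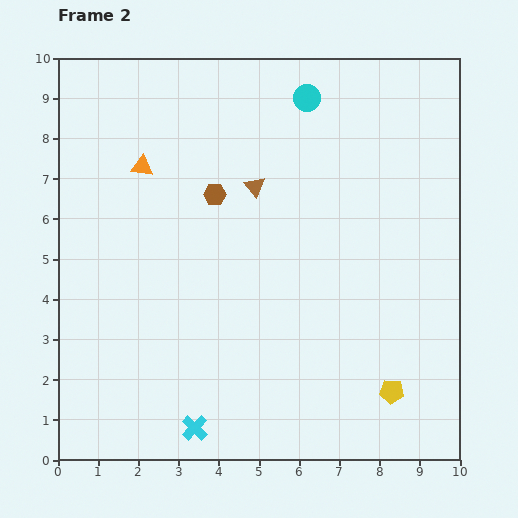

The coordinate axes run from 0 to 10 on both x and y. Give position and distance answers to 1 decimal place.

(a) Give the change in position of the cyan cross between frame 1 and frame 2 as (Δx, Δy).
(0.0, -0.8)

The cyan cross was at (3.4, 1.6) in frame 1 and (3.4, 0.8) in frame 2.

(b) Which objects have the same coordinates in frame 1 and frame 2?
the orange triangle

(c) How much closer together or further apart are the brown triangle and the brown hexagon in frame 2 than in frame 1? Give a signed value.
-3.2

Distance in frame 1: 4.2. Distance in frame 2: 1.0.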